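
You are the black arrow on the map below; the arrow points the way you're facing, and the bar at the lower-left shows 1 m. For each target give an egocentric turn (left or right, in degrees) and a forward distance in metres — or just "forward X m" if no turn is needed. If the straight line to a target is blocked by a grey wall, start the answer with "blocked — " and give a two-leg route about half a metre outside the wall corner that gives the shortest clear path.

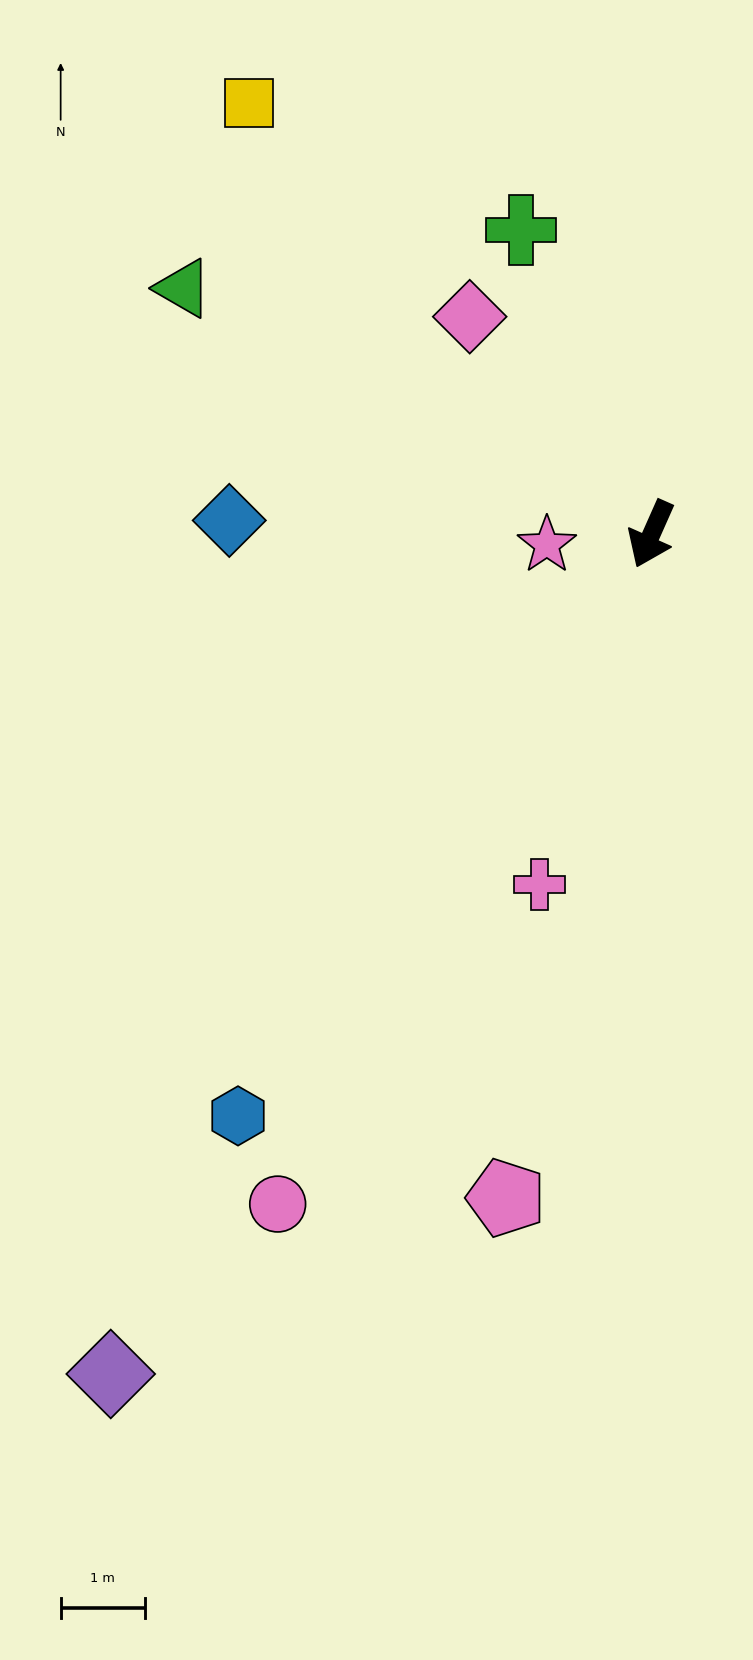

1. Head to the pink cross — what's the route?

turn left 6°, forward 4.4 m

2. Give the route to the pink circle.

turn right 5°, forward 9.1 m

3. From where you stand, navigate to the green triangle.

turn right 94°, forward 6.3 m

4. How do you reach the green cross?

turn right 133°, forward 3.9 m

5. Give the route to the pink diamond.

turn right 116°, forward 3.4 m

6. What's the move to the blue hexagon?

turn right 11°, forward 8.5 m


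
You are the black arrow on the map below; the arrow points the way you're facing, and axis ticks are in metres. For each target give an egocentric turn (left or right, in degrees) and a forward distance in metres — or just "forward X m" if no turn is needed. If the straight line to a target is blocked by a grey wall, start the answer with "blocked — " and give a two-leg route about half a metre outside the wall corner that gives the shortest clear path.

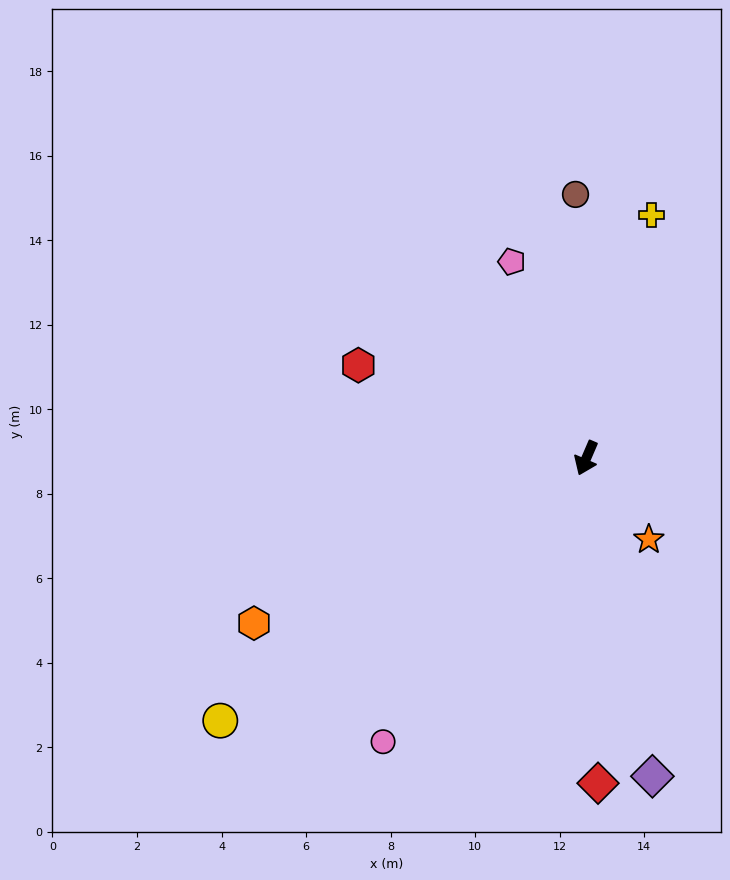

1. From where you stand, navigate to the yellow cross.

turn right 172°, forward 6.0 m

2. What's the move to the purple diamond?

turn left 35°, forward 7.7 m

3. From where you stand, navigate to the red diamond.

turn left 25°, forward 7.7 m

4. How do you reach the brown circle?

turn right 154°, forward 6.2 m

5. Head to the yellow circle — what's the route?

turn right 31°, forward 10.7 m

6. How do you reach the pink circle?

turn right 12°, forward 8.3 m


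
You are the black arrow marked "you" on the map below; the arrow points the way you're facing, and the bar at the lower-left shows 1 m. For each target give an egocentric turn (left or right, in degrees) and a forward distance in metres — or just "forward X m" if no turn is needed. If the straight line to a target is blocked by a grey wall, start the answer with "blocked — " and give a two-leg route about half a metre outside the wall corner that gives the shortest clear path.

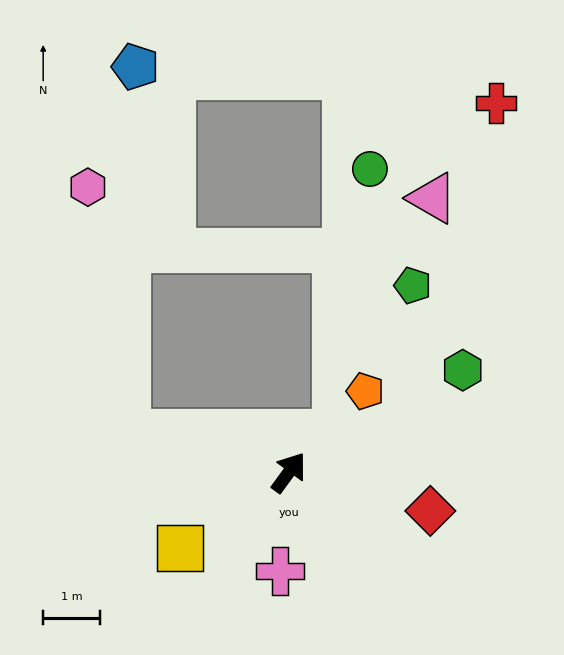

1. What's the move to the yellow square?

turn left 161°, forward 2.3 m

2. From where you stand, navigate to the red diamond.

turn right 69°, forward 2.6 m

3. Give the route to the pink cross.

turn right 149°, forward 1.7 m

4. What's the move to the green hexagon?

turn right 23°, forward 3.5 m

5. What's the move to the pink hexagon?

blocked — turn left 113°, forward 2.9 m, then turn right 68°, forward 4.4 m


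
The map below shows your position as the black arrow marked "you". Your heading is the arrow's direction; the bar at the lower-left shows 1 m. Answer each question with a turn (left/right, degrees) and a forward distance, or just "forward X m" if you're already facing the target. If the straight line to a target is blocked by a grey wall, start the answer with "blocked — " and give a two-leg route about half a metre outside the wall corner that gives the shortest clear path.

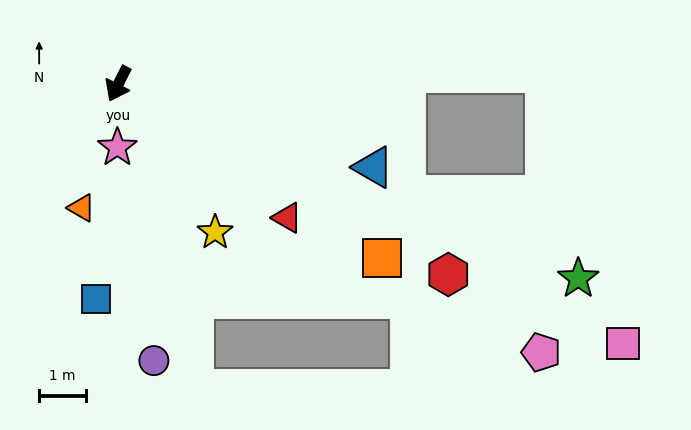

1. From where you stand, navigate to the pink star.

turn left 26°, forward 1.4 m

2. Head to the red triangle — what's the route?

turn left 78°, forward 4.6 m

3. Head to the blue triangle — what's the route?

turn left 99°, forward 5.7 m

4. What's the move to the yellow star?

turn left 60°, forward 3.8 m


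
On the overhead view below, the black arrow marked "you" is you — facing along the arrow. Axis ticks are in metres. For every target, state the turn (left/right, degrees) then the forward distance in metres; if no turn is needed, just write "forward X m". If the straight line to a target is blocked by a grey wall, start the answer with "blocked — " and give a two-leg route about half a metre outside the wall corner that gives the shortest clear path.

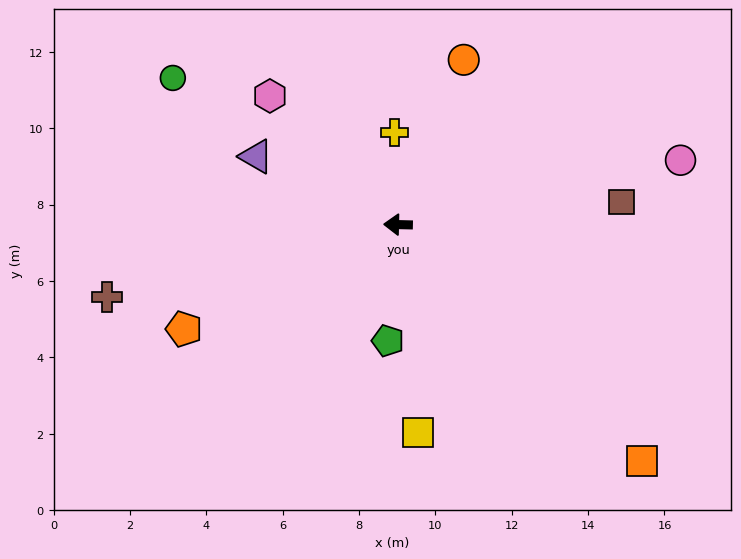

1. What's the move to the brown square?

turn right 173°, forward 5.9 m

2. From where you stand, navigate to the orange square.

turn left 137°, forward 8.9 m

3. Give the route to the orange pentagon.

turn left 27°, forward 6.2 m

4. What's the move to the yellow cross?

turn right 87°, forward 2.4 m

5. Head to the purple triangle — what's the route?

turn right 24°, forward 4.1 m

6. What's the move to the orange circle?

turn right 110°, forward 4.6 m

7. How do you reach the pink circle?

turn right 166°, forward 7.6 m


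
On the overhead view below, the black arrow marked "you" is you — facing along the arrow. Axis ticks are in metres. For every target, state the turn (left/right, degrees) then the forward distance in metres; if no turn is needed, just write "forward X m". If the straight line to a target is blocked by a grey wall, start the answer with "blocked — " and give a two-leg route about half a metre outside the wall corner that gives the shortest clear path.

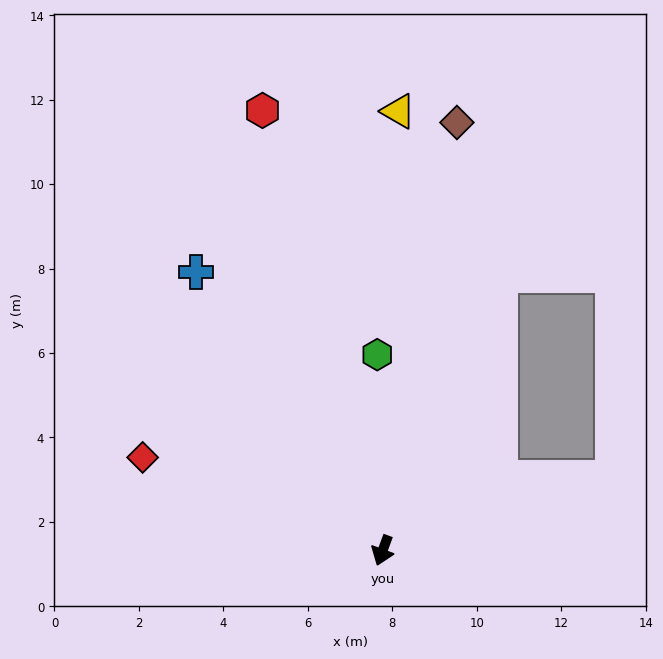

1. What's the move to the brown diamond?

turn right 170°, forward 10.3 m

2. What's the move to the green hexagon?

turn right 158°, forward 4.6 m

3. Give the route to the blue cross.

turn right 126°, forward 7.9 m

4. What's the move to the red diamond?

turn right 91°, forward 6.1 m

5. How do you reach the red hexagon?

turn right 145°, forward 10.8 m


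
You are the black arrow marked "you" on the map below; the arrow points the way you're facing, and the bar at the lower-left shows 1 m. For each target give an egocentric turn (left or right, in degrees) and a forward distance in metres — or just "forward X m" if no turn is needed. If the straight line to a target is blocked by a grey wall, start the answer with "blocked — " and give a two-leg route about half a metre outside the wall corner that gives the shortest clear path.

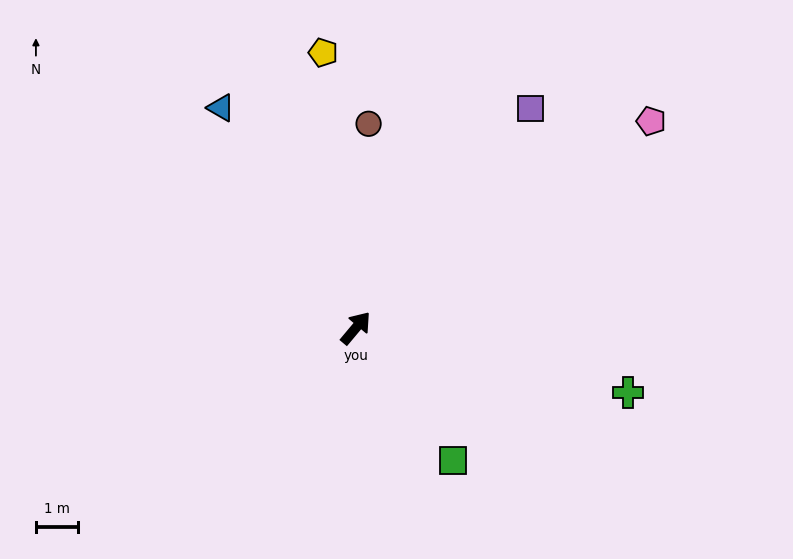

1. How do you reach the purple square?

forward 6.7 m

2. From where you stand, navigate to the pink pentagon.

turn right 15°, forward 8.6 m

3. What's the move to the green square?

turn right 104°, forward 3.9 m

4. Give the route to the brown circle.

turn left 36°, forward 4.9 m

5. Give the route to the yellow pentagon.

turn left 47°, forward 6.6 m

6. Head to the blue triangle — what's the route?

turn left 71°, forward 6.2 m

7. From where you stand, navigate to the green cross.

turn right 63°, forward 6.7 m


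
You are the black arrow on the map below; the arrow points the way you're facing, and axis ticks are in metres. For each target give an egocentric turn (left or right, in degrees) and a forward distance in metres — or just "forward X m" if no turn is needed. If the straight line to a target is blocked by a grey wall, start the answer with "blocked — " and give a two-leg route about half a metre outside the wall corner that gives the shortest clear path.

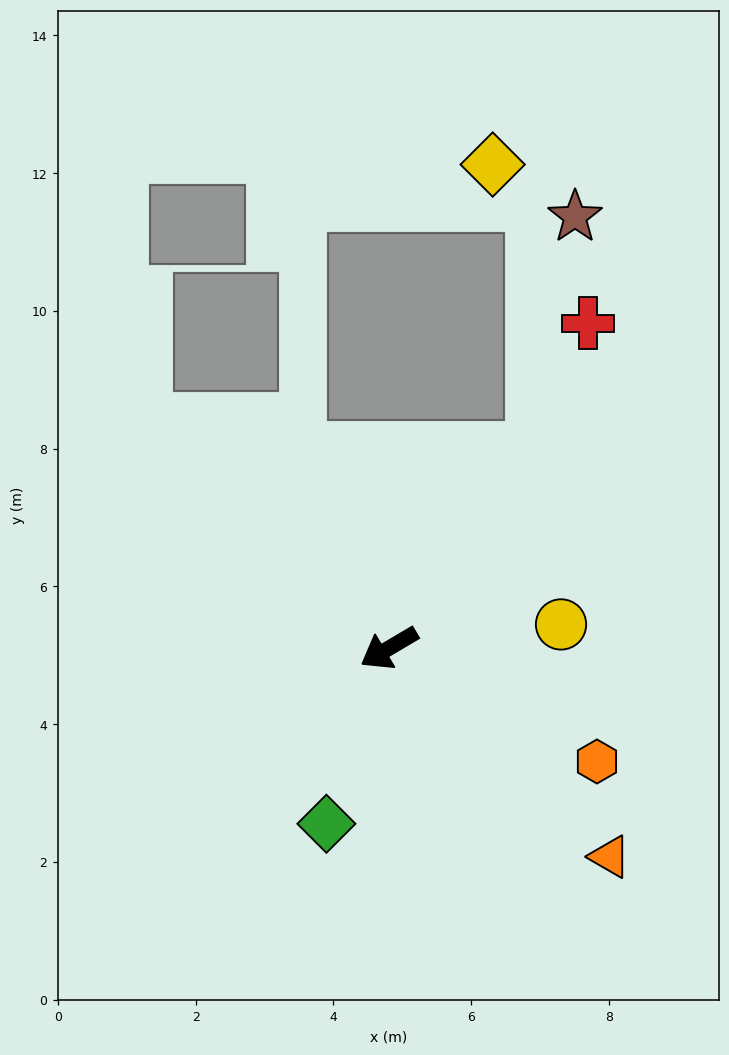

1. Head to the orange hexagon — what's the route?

turn left 121°, forward 3.4 m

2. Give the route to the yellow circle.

turn left 157°, forward 2.5 m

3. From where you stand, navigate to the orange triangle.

turn left 106°, forward 4.4 m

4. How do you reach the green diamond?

turn left 40°, forward 2.7 m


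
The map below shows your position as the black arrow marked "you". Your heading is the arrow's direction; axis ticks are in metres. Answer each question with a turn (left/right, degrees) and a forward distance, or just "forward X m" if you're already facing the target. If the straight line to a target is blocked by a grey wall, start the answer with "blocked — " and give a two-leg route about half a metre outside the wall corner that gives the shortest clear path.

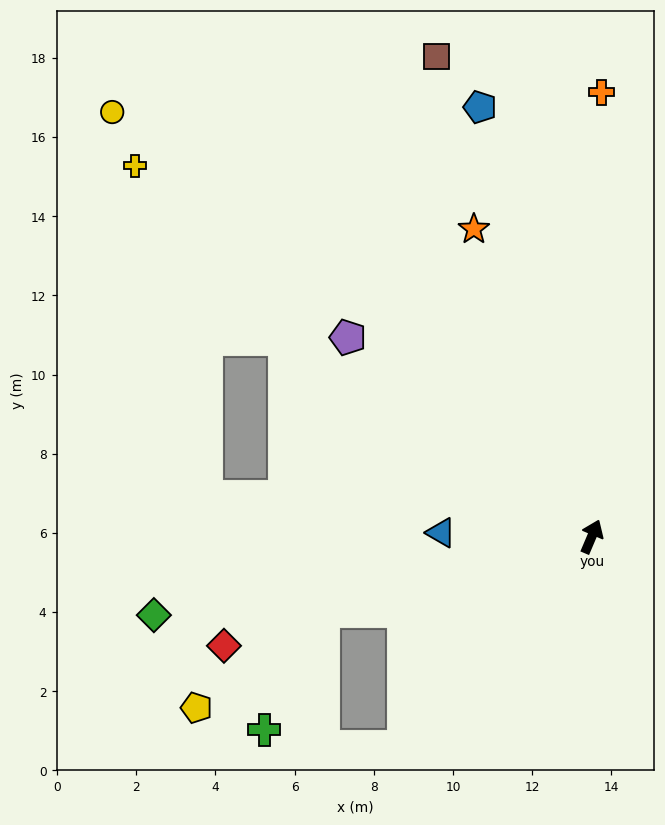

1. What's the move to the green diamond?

turn left 123°, forward 11.2 m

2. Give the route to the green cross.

blocked — turn left 128°, forward 7.0 m, then turn left 49°, forward 3.4 m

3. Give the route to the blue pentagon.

turn left 38°, forward 11.2 m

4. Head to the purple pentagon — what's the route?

turn left 74°, forward 8.0 m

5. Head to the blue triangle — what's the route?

turn left 112°, forward 3.8 m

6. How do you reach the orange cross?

turn left 22°, forward 11.2 m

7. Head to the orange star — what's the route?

turn left 44°, forward 8.3 m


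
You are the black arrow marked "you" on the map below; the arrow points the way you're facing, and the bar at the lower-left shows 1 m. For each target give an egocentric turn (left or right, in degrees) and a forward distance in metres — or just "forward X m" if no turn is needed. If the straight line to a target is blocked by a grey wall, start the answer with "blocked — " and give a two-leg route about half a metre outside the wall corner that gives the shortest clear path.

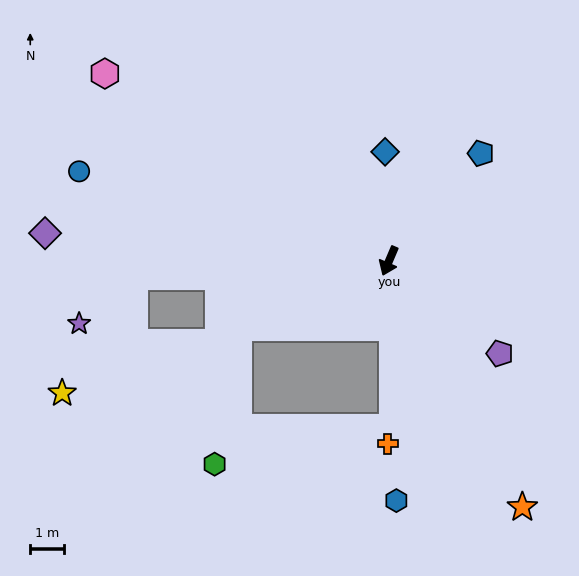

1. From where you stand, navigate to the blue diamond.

turn right 155°, forward 3.3 m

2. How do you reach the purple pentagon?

turn left 73°, forward 4.3 m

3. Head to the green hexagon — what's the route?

blocked — turn right 43°, forward 4.9 m, then turn left 56°, forward 4.2 m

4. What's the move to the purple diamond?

turn right 72°, forward 10.3 m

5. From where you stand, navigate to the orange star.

turn left 52°, forward 8.3 m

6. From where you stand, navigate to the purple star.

blocked — turn right 63°, forward 7.6 m, then turn left 37°, forward 2.2 m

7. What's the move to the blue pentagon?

turn left 163°, forward 4.2 m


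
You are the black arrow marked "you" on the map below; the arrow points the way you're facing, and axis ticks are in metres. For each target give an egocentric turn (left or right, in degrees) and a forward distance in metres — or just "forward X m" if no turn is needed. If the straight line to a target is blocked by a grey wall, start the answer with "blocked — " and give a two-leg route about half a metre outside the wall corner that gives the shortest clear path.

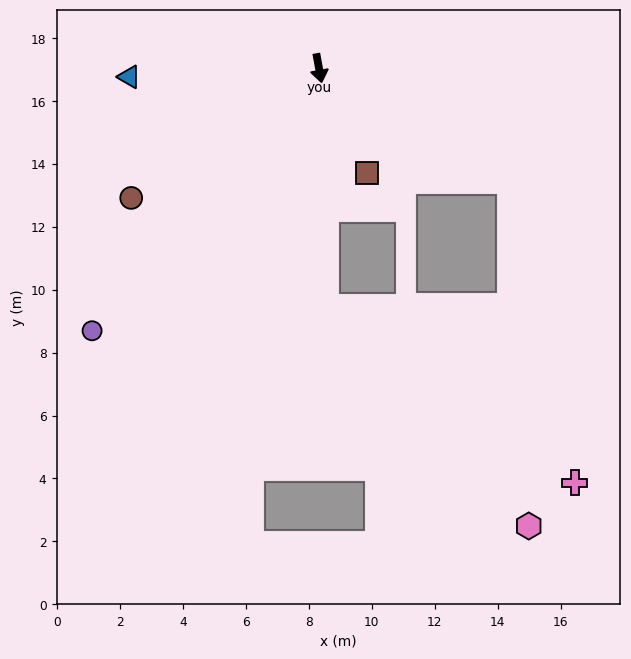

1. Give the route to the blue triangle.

turn right 98°, forward 6.0 m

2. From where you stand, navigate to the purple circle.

turn right 51°, forward 11.0 m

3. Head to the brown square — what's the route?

turn left 14°, forward 3.7 m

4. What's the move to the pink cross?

blocked — turn left 49°, forward 7.1 m, then turn right 47°, forward 9.8 m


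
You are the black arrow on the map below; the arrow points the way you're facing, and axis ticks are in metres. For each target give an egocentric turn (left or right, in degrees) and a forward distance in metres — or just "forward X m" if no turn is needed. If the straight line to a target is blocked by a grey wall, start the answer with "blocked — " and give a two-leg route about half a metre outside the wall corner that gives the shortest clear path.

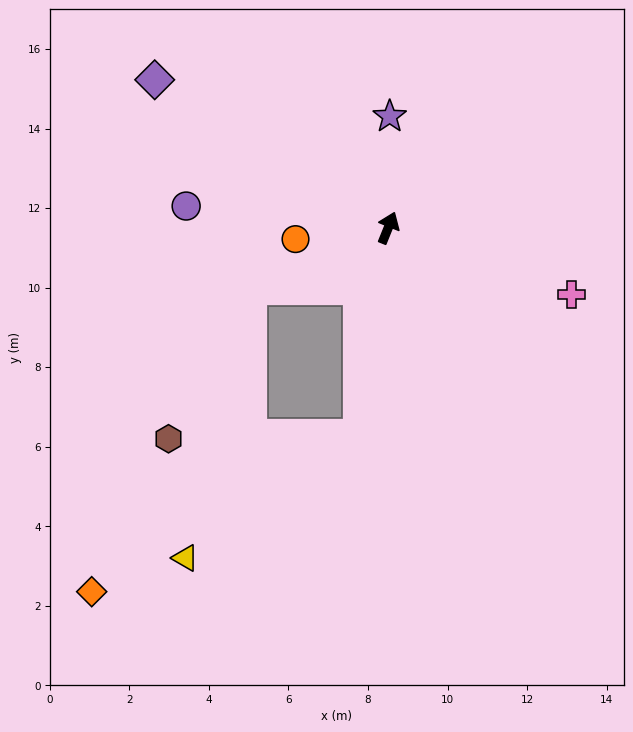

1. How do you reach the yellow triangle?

blocked — turn right 166°, forward 5.3 m, then turn right 47°, forward 5.4 m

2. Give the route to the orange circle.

turn left 119°, forward 2.3 m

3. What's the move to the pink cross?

turn right 88°, forward 4.9 m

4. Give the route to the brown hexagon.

blocked — turn left 135°, forward 3.8 m, then turn left 39°, forward 4.3 m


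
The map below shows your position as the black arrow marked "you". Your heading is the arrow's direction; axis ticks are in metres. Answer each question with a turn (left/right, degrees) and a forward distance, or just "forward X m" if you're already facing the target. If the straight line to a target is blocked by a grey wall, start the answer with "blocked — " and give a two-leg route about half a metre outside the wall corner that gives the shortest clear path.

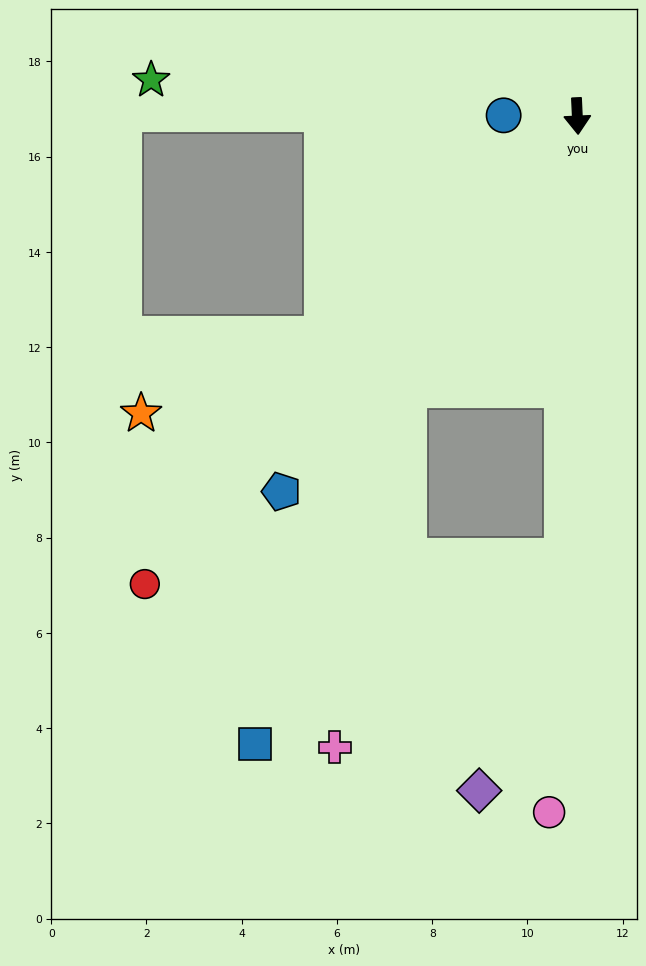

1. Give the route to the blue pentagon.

turn right 41°, forward 10.0 m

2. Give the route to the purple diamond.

blocked — turn right 4°, forward 9.3 m, then turn right 19°, forward 5.2 m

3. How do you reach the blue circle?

turn right 93°, forward 1.5 m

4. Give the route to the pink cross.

blocked — turn right 35°, forward 6.7 m, then turn left 21°, forward 7.7 m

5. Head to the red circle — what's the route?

turn right 45°, forward 13.4 m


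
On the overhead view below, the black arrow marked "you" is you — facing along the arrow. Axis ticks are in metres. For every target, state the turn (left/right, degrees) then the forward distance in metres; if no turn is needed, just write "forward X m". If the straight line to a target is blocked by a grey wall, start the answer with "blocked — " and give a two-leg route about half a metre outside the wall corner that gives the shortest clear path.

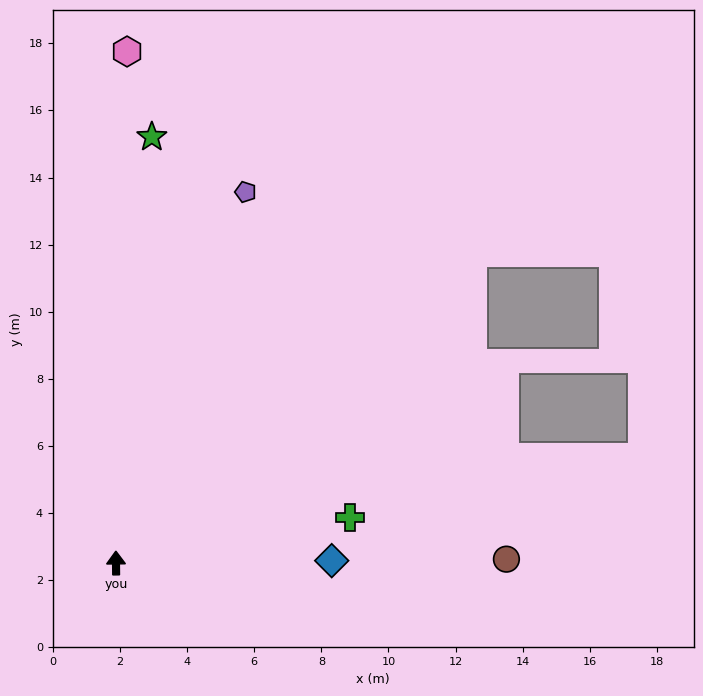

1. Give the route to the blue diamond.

turn right 90°, forward 6.4 m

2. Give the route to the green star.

turn right 5°, forward 12.7 m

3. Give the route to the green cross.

turn right 80°, forward 7.1 m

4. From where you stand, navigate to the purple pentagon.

turn right 20°, forward 11.7 m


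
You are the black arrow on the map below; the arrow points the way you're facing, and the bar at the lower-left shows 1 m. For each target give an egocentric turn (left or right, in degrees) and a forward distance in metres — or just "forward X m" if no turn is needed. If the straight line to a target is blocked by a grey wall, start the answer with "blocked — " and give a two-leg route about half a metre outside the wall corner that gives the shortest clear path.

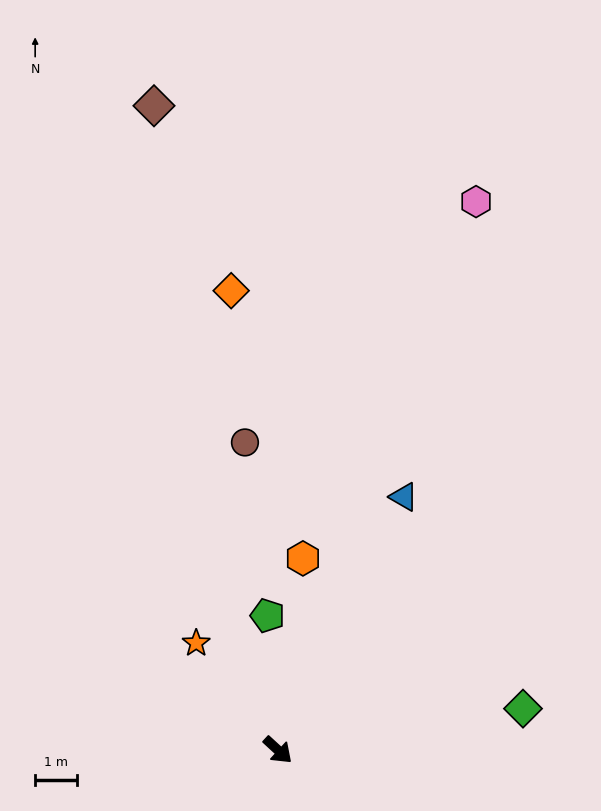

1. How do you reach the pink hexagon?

turn left 113°, forward 13.9 m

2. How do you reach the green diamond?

turn left 52°, forward 5.9 m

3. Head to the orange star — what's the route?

turn left 170°, forward 3.2 m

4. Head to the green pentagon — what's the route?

turn left 137°, forward 3.2 m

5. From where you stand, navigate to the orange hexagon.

turn left 125°, forward 4.6 m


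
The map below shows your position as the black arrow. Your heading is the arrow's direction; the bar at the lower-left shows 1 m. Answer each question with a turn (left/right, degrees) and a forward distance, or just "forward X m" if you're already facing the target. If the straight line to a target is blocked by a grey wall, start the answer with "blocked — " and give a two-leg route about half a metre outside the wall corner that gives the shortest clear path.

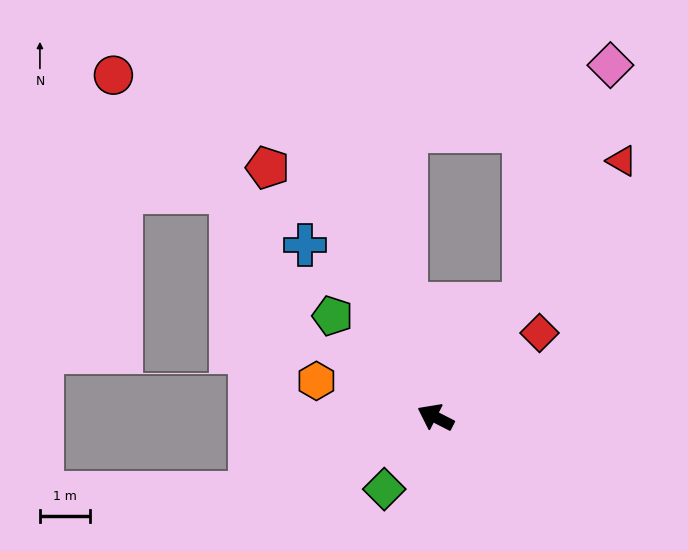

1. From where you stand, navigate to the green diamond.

turn left 82°, forward 1.8 m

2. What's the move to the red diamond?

turn right 114°, forward 2.7 m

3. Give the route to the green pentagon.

turn right 17°, forward 2.9 m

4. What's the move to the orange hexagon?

turn left 10°, forward 2.5 m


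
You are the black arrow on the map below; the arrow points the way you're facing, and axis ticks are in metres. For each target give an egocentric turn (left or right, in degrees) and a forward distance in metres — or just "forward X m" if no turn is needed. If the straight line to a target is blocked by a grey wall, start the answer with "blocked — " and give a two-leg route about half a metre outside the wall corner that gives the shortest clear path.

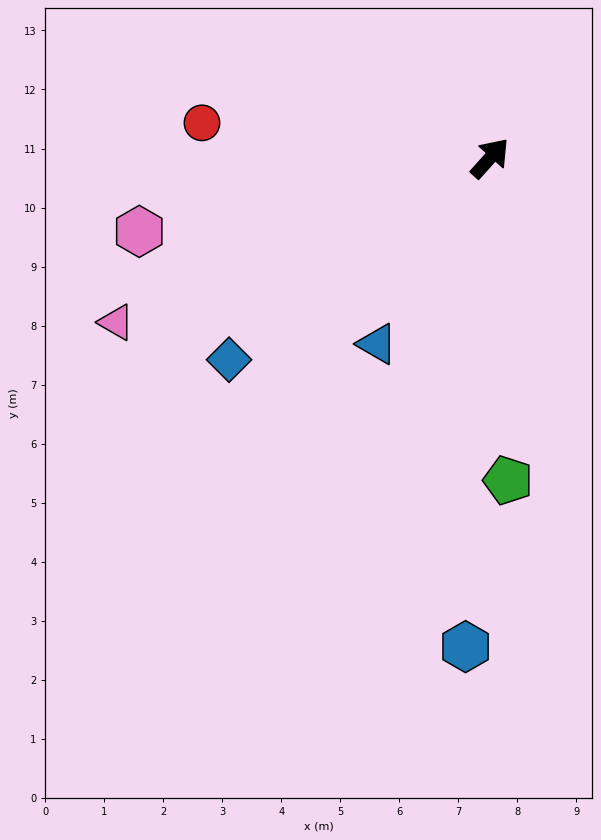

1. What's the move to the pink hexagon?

turn left 144°, forward 6.1 m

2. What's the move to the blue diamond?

turn left 170°, forward 5.6 m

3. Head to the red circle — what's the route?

turn left 125°, forward 4.9 m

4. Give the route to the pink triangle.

turn left 156°, forward 6.9 m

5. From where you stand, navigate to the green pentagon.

turn right 135°, forward 5.5 m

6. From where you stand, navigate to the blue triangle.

turn right 169°, forward 3.7 m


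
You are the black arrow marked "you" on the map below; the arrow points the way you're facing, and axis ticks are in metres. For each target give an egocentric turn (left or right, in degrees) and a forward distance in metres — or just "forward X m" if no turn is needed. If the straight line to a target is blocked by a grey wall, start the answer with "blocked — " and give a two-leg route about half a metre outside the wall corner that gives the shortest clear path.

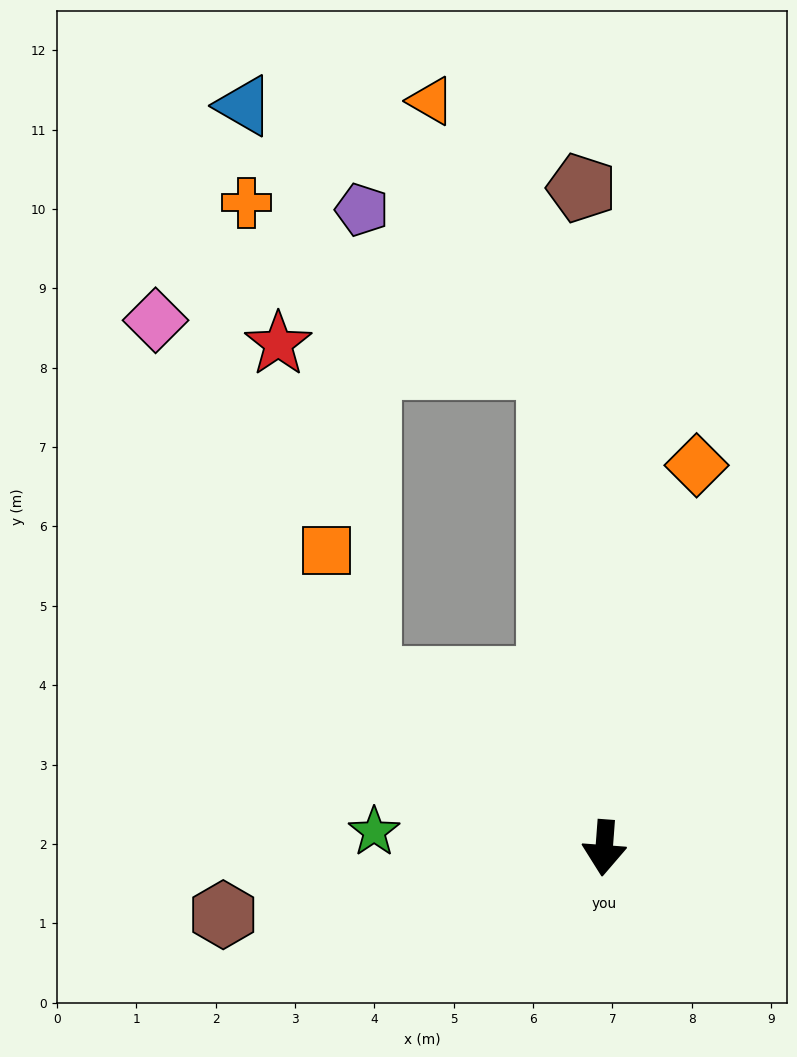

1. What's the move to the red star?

blocked — turn right 169°, forward 6.1 m, then turn left 79°, forward 3.4 m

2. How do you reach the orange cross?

blocked — turn right 169°, forward 6.1 m, then turn left 55°, forward 4.3 m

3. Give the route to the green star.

turn right 90°, forward 2.9 m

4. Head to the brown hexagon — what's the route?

turn right 76°, forward 4.9 m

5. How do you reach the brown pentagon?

turn right 174°, forward 8.3 m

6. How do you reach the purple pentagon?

blocked — turn right 169°, forward 6.1 m, then turn left 44°, forward 3.1 m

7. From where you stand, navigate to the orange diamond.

turn left 171°, forward 5.0 m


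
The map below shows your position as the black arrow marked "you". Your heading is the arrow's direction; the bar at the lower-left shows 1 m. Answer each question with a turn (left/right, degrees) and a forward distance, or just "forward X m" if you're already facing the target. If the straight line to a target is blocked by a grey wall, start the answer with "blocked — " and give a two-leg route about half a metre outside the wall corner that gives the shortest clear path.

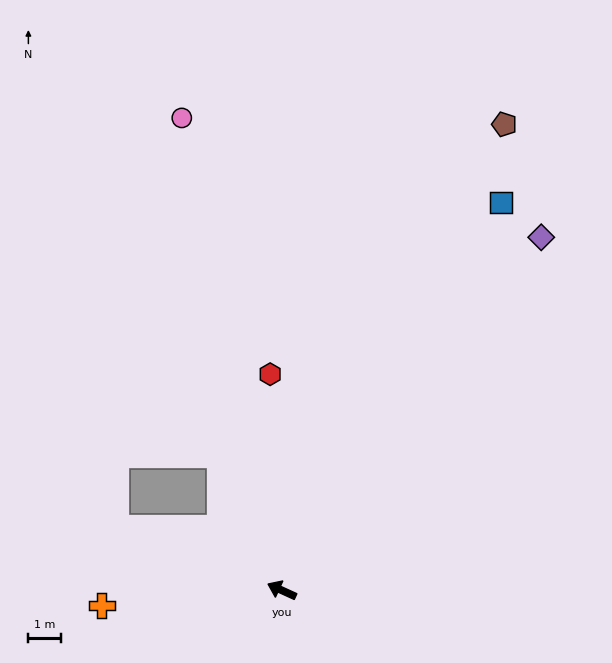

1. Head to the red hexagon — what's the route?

turn right 62°, forward 6.7 m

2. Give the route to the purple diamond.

turn right 102°, forward 13.5 m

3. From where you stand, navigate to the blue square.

turn right 95°, forward 13.8 m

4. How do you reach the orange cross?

turn left 29°, forward 5.6 m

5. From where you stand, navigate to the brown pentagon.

turn right 91°, forward 16.0 m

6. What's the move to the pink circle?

turn right 54°, forward 14.9 m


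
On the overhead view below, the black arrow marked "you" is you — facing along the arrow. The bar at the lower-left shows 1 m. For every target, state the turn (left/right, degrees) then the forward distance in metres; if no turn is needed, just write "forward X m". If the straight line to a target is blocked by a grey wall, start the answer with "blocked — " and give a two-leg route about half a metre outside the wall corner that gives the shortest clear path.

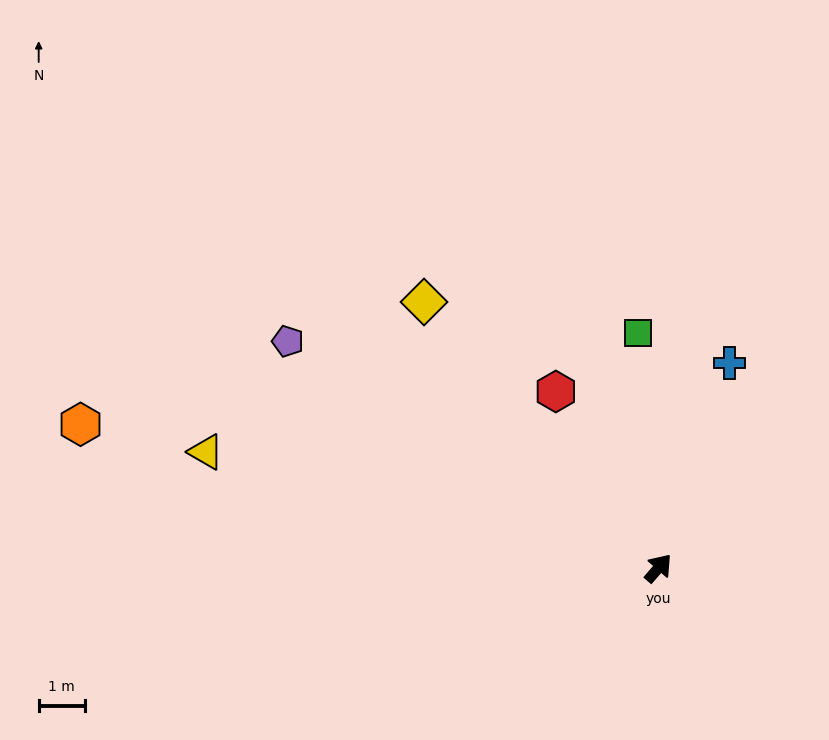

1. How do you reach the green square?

turn left 46°, forward 5.1 m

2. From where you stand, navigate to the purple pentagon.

turn left 99°, forward 9.5 m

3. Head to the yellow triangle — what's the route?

turn left 117°, forward 10.2 m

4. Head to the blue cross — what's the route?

turn left 22°, forward 4.7 m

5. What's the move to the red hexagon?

turn left 71°, forward 4.4 m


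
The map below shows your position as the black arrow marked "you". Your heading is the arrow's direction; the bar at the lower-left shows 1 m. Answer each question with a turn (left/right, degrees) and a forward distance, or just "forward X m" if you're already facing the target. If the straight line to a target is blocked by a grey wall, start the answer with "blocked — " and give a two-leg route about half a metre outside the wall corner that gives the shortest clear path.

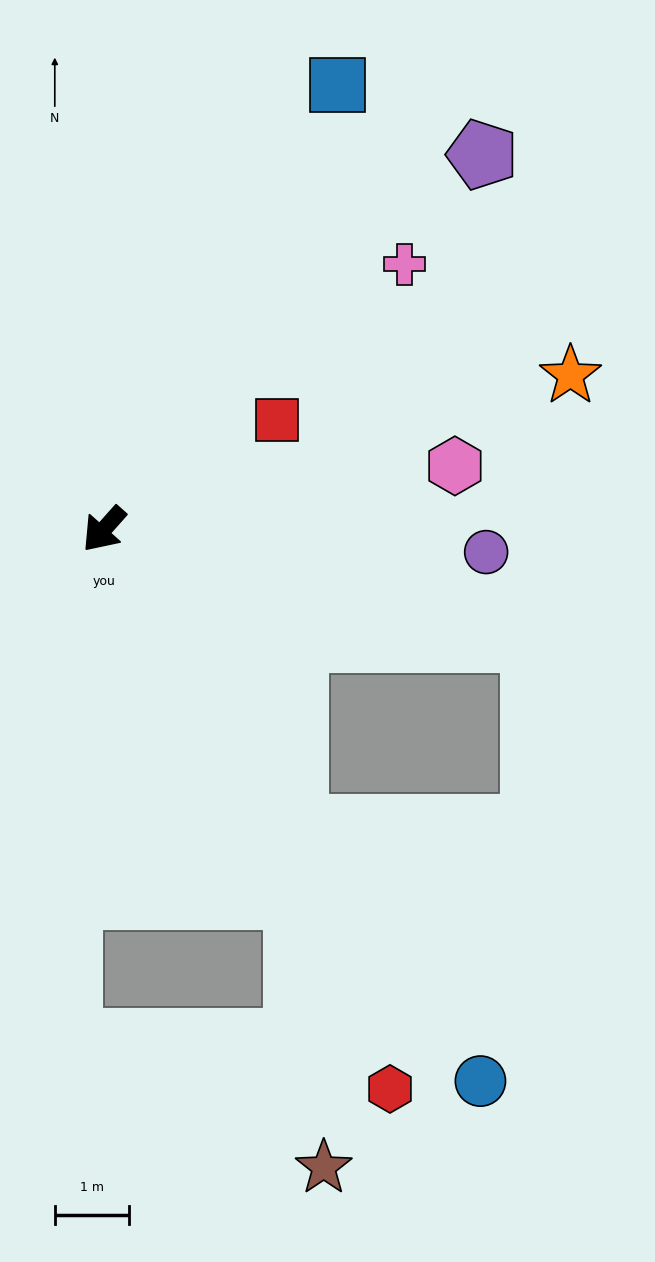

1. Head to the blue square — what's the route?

turn right 166°, forward 6.7 m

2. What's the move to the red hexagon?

turn left 69°, forward 8.4 m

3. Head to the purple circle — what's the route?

turn left 128°, forward 5.1 m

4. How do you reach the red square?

turn left 164°, forward 2.7 m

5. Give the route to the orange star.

turn left 150°, forward 6.6 m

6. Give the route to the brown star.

blocked — turn left 69°, forward 5.6 m, then turn right 21°, forward 3.6 m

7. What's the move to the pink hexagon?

turn left 142°, forward 4.8 m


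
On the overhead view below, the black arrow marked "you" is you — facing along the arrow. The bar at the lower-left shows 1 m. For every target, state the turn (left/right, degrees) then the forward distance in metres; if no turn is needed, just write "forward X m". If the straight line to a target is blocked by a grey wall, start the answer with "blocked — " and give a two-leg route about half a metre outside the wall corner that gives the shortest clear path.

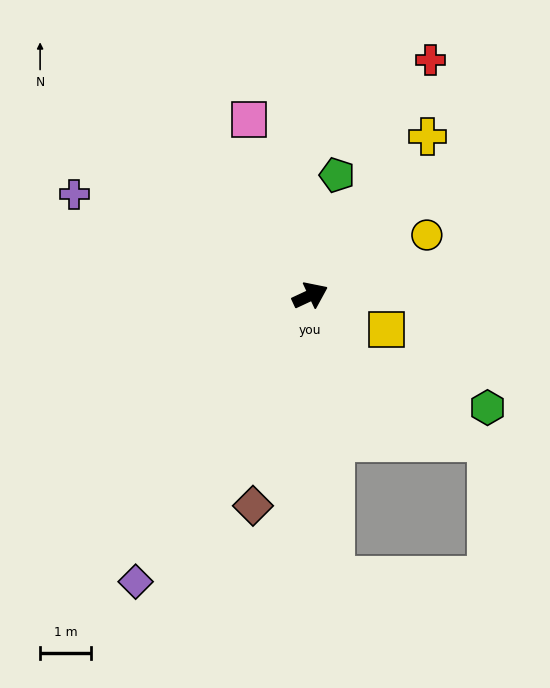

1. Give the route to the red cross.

turn left 38°, forward 5.2 m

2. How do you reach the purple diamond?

turn right 146°, forward 6.6 m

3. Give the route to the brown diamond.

turn right 130°, forward 4.3 m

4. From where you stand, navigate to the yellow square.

turn right 49°, forward 1.7 m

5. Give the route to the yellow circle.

turn left 2°, forward 2.6 m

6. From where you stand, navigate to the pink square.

turn left 84°, forward 3.7 m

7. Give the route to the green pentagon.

turn left 52°, forward 2.4 m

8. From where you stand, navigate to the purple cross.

turn left 132°, forward 5.1 m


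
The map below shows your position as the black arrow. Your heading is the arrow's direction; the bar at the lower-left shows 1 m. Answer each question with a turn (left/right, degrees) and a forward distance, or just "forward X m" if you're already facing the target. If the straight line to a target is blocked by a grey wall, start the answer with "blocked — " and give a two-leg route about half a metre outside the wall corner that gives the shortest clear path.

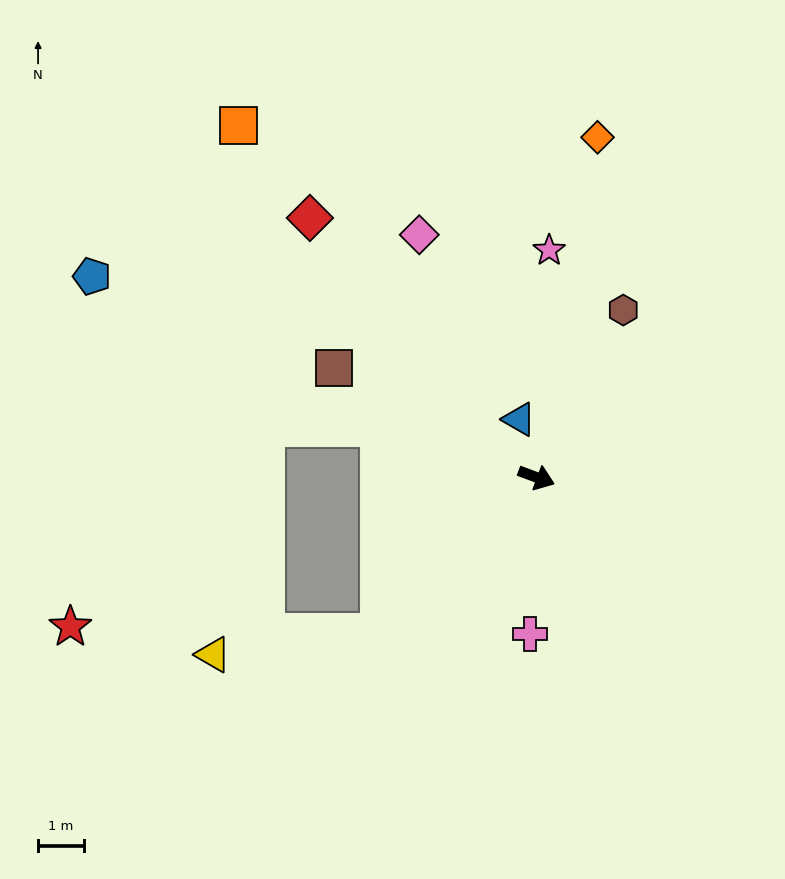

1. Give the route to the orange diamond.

turn left 100°, forward 7.5 m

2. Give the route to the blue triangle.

turn left 127°, forward 1.3 m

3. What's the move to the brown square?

turn left 172°, forward 5.0 m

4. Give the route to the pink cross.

turn right 72°, forward 3.4 m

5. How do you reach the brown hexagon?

turn left 83°, forward 4.1 m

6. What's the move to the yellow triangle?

blocked — turn right 115°, forward 4.8 m, then turn right 37°, forward 3.7 m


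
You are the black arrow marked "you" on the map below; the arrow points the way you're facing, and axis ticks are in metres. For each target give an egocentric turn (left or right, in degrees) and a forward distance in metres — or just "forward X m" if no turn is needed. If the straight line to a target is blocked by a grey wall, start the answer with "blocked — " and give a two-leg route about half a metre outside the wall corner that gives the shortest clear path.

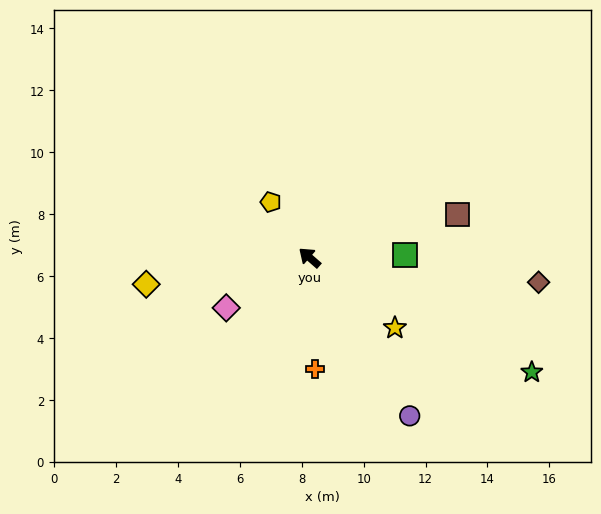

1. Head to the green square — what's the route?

turn right 138°, forward 3.1 m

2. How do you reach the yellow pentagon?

turn right 14°, forward 2.2 m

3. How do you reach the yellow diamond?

turn left 50°, forward 5.3 m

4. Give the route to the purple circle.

turn left 163°, forward 6.1 m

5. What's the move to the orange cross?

turn left 134°, forward 3.6 m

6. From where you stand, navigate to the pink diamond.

turn left 72°, forward 3.1 m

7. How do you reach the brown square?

turn right 123°, forward 5.0 m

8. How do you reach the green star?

turn right 166°, forward 8.1 m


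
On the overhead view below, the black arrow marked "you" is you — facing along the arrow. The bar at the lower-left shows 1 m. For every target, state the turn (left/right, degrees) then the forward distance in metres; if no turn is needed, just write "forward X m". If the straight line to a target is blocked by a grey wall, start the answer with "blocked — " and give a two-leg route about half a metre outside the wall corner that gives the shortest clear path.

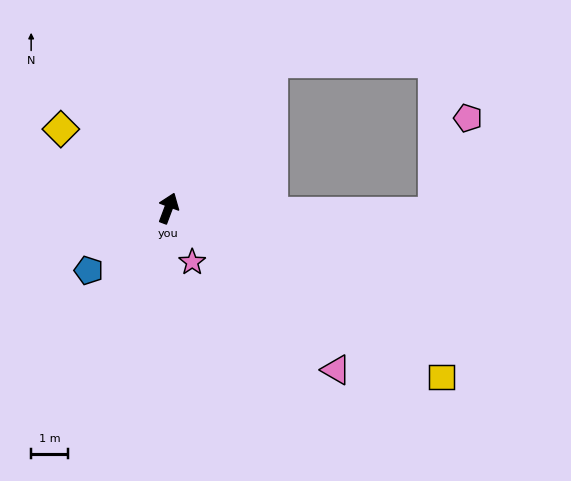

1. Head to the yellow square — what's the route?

turn right 101°, forward 8.7 m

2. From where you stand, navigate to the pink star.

turn right 136°, forward 1.6 m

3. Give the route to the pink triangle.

turn right 113°, forward 6.3 m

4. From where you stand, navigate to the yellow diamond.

turn left 74°, forward 3.6 m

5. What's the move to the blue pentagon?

turn left 149°, forward 2.7 m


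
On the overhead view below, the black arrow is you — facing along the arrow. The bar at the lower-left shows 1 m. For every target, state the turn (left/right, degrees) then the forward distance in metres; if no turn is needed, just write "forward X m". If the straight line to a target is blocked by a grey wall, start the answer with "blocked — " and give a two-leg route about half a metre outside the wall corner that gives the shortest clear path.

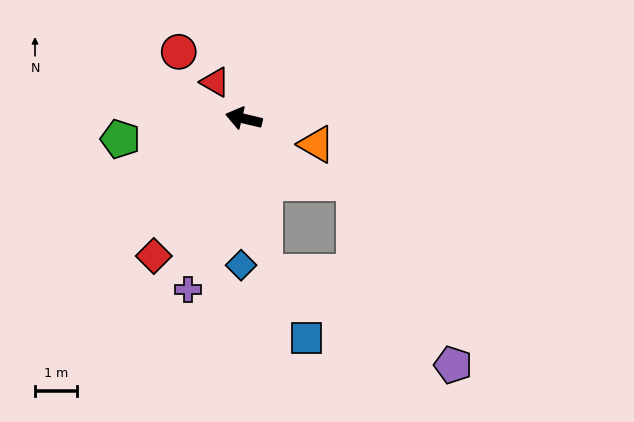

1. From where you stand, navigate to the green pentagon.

turn left 23°, forward 3.0 m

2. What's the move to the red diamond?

turn left 70°, forward 4.0 m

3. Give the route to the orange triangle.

turn left 174°, forward 1.9 m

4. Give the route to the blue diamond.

turn left 102°, forward 3.5 m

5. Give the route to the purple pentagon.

blocked — turn left 111°, forward 3.7 m, then turn left 56°, forward 5.1 m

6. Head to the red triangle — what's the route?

turn right 38°, forward 1.1 m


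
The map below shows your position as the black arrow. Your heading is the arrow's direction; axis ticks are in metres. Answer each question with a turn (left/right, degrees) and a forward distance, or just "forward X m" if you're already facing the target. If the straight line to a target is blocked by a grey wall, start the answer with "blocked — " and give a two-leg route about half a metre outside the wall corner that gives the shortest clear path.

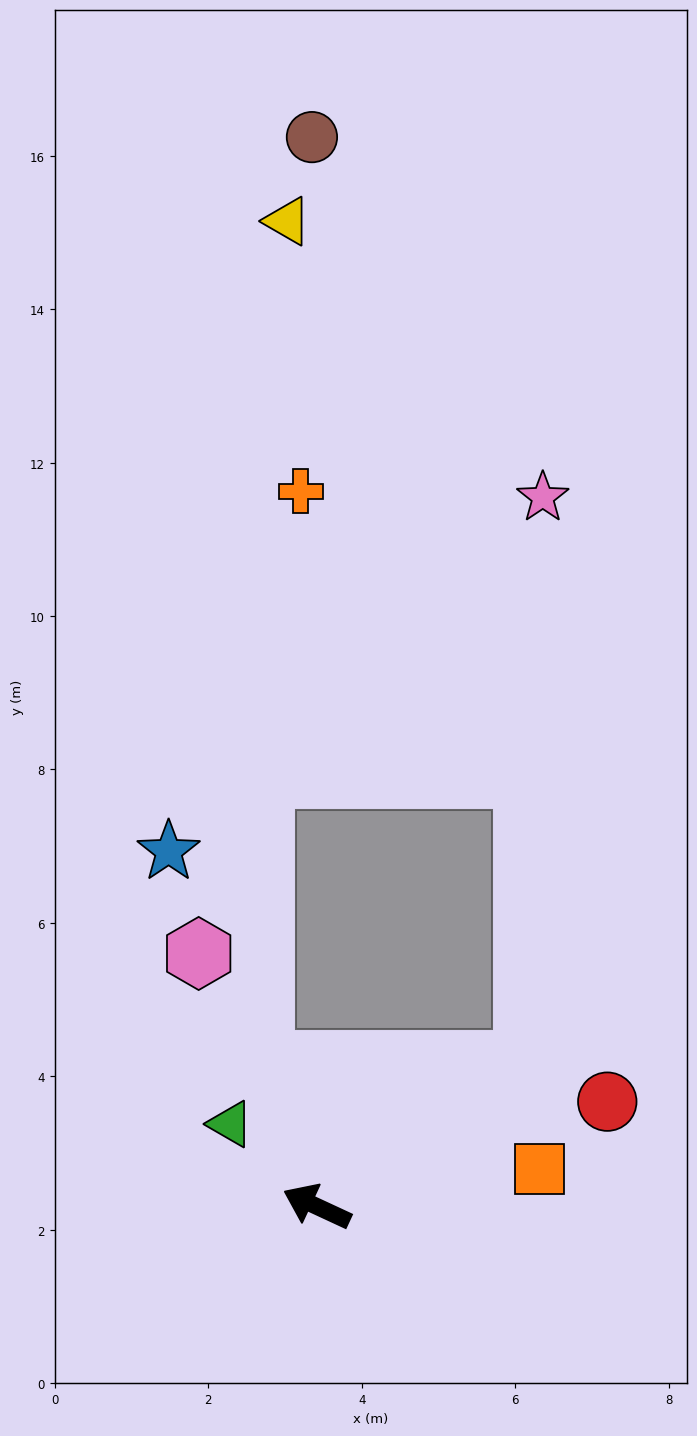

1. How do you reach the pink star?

blocked — turn right 121°, forward 3.3 m, then turn left 54°, forward 7.4 m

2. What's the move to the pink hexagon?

turn right 40°, forward 3.6 m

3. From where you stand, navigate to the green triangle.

turn right 19°, forward 1.6 m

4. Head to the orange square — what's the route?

turn right 146°, forward 2.9 m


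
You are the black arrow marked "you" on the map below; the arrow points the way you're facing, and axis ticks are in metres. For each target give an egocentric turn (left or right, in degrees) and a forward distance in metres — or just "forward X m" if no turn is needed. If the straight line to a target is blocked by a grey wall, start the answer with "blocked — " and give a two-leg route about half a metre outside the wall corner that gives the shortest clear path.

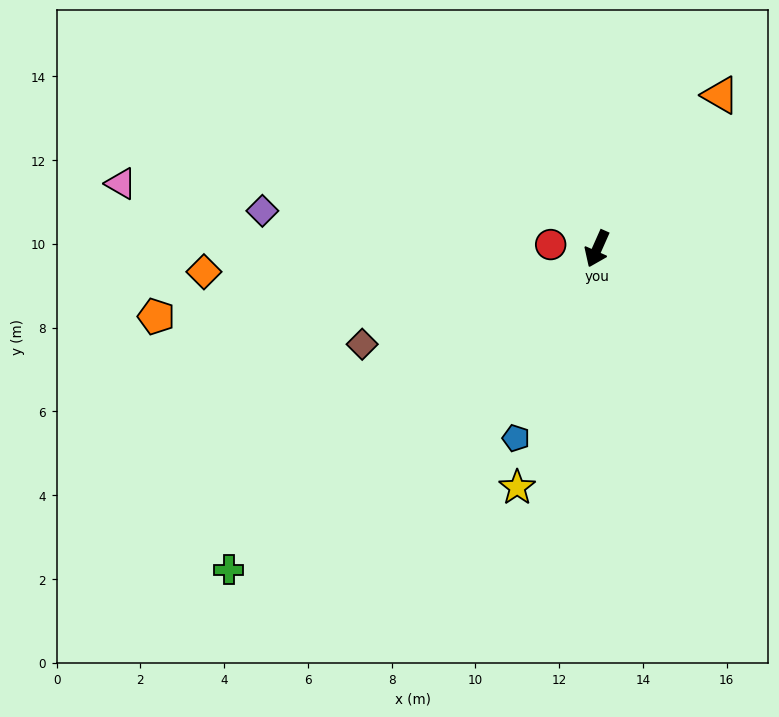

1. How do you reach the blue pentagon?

forward 4.9 m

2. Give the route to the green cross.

turn right 25°, forward 11.7 m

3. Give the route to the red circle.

turn right 71°, forward 1.1 m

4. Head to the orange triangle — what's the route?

turn left 165°, forward 4.7 m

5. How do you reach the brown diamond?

turn right 44°, forward 6.1 m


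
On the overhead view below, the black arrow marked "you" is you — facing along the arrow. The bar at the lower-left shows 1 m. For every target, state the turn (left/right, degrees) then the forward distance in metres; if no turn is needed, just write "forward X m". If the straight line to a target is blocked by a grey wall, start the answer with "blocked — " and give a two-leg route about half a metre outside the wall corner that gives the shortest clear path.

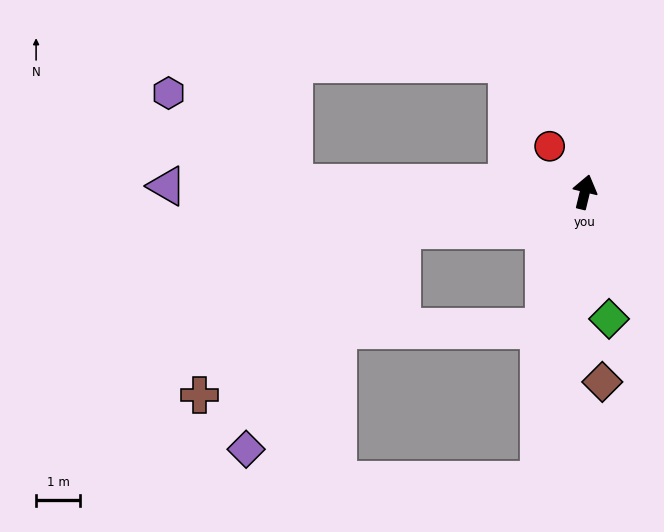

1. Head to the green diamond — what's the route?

turn right 156°, forward 2.9 m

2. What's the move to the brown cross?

blocked — turn left 115°, forward 4.2 m, then turn left 28°, forward 5.9 m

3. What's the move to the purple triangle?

turn left 103°, forward 9.4 m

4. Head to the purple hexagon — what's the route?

blocked — turn left 102°, forward 6.6 m, then turn right 34°, forward 3.5 m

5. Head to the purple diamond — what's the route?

blocked — turn left 115°, forward 4.2 m, then turn left 43°, forward 6.1 m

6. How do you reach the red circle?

turn left 51°, forward 1.3 m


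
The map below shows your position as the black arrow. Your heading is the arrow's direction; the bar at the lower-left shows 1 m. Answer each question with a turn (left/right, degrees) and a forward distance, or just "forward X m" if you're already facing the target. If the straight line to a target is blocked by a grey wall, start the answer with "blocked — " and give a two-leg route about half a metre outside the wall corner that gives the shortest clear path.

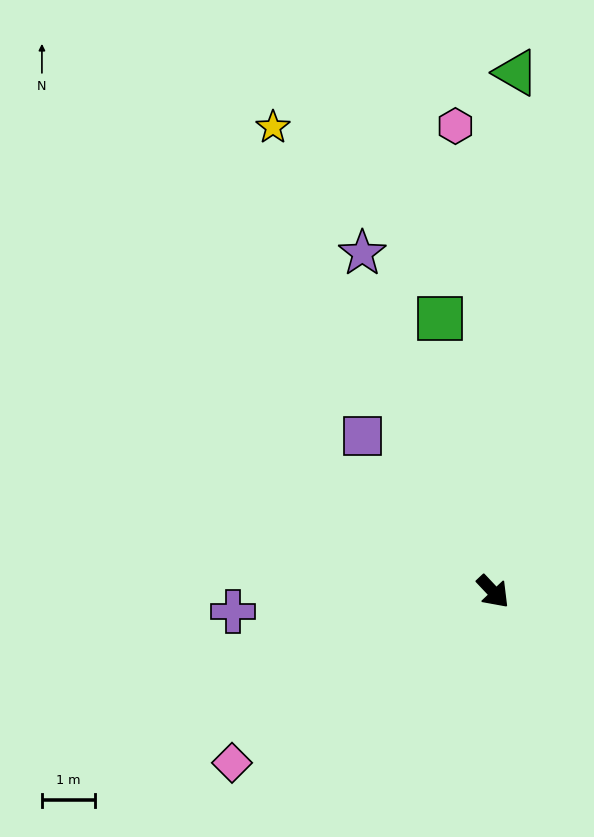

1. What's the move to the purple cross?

turn right 129°, forward 4.9 m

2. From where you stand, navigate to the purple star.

turn left 158°, forward 6.9 m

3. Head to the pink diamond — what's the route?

turn right 100°, forward 5.9 m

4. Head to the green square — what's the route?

turn left 148°, forward 5.3 m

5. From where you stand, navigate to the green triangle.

turn left 134°, forward 9.8 m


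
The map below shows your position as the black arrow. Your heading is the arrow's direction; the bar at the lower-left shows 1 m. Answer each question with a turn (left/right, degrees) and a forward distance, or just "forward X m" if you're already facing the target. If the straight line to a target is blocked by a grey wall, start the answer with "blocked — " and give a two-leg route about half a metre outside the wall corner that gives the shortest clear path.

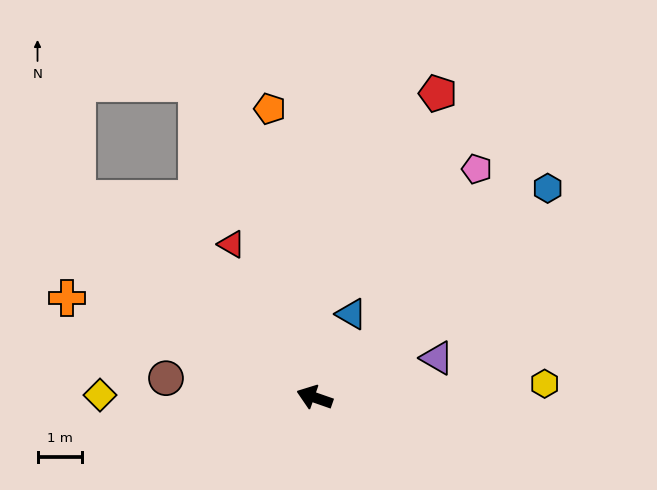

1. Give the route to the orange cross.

turn right 3°, forward 6.0 m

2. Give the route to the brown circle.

turn left 12°, forward 3.4 m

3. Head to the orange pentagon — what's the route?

turn right 62°, forward 6.5 m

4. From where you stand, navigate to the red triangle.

turn right 42°, forward 3.9 m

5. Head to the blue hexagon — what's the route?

turn right 119°, forward 7.0 m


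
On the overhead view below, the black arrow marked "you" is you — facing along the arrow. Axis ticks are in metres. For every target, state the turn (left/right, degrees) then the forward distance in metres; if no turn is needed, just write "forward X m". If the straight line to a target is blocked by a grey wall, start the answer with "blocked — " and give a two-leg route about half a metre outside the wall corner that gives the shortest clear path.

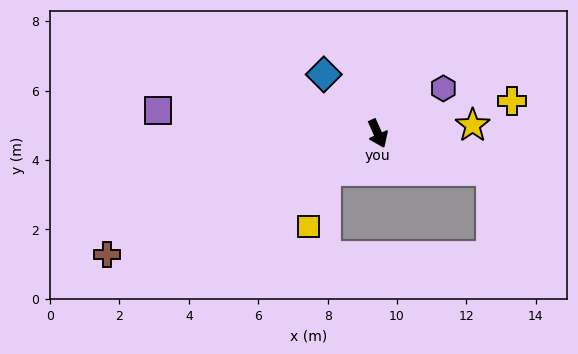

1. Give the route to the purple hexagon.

turn left 101°, forward 2.3 m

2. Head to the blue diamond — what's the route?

turn right 162°, forward 2.3 m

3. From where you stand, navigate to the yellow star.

turn left 71°, forward 2.7 m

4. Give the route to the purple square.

turn right 120°, forward 6.4 m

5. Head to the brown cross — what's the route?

turn right 90°, forward 8.5 m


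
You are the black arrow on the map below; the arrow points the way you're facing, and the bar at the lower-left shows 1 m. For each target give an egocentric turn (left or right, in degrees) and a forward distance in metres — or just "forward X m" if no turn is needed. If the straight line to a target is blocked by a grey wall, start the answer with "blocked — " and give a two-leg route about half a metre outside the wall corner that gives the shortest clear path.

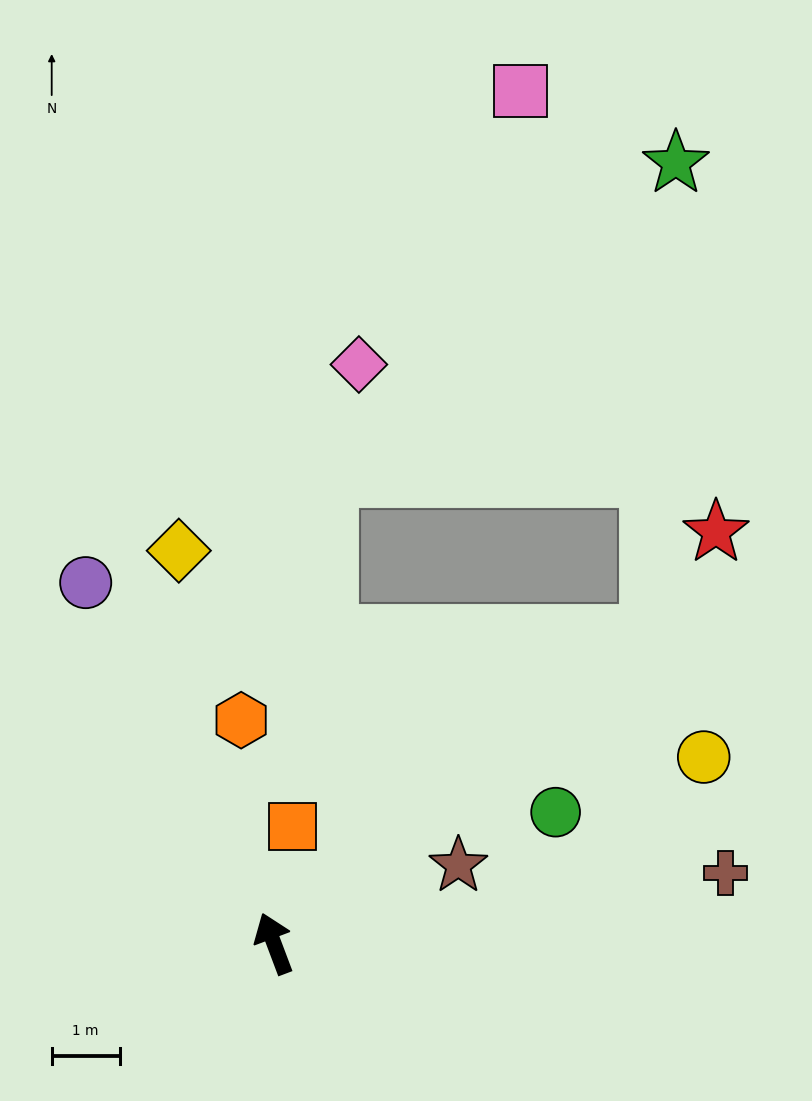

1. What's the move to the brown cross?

turn right 102°, forward 6.7 m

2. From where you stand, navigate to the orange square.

turn right 30°, forward 1.7 m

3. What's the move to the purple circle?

turn left 7°, forward 6.0 m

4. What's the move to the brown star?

turn right 88°, forward 2.9 m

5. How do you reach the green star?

blocked — turn right 71°, forward 7.1 m, then turn left 47°, forward 6.9 m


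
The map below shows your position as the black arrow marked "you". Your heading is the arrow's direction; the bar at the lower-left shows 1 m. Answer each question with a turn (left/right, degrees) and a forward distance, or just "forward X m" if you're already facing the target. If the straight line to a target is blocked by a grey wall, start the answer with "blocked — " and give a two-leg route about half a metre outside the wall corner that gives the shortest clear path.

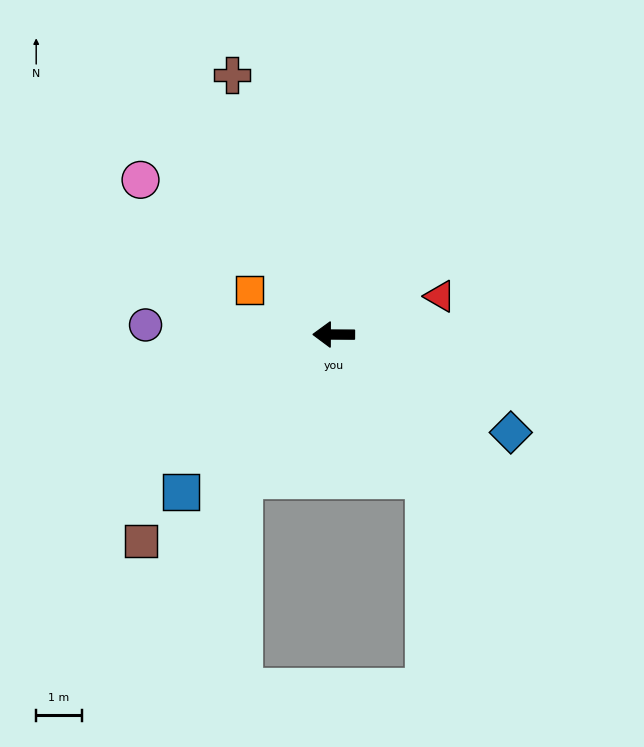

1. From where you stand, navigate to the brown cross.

turn right 68°, forward 6.1 m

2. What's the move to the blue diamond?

turn left 151°, forward 4.4 m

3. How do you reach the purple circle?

turn right 3°, forward 4.1 m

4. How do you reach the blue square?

turn left 46°, forward 4.8 m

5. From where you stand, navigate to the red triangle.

turn right 160°, forward 2.5 m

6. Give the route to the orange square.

turn right 28°, forward 2.1 m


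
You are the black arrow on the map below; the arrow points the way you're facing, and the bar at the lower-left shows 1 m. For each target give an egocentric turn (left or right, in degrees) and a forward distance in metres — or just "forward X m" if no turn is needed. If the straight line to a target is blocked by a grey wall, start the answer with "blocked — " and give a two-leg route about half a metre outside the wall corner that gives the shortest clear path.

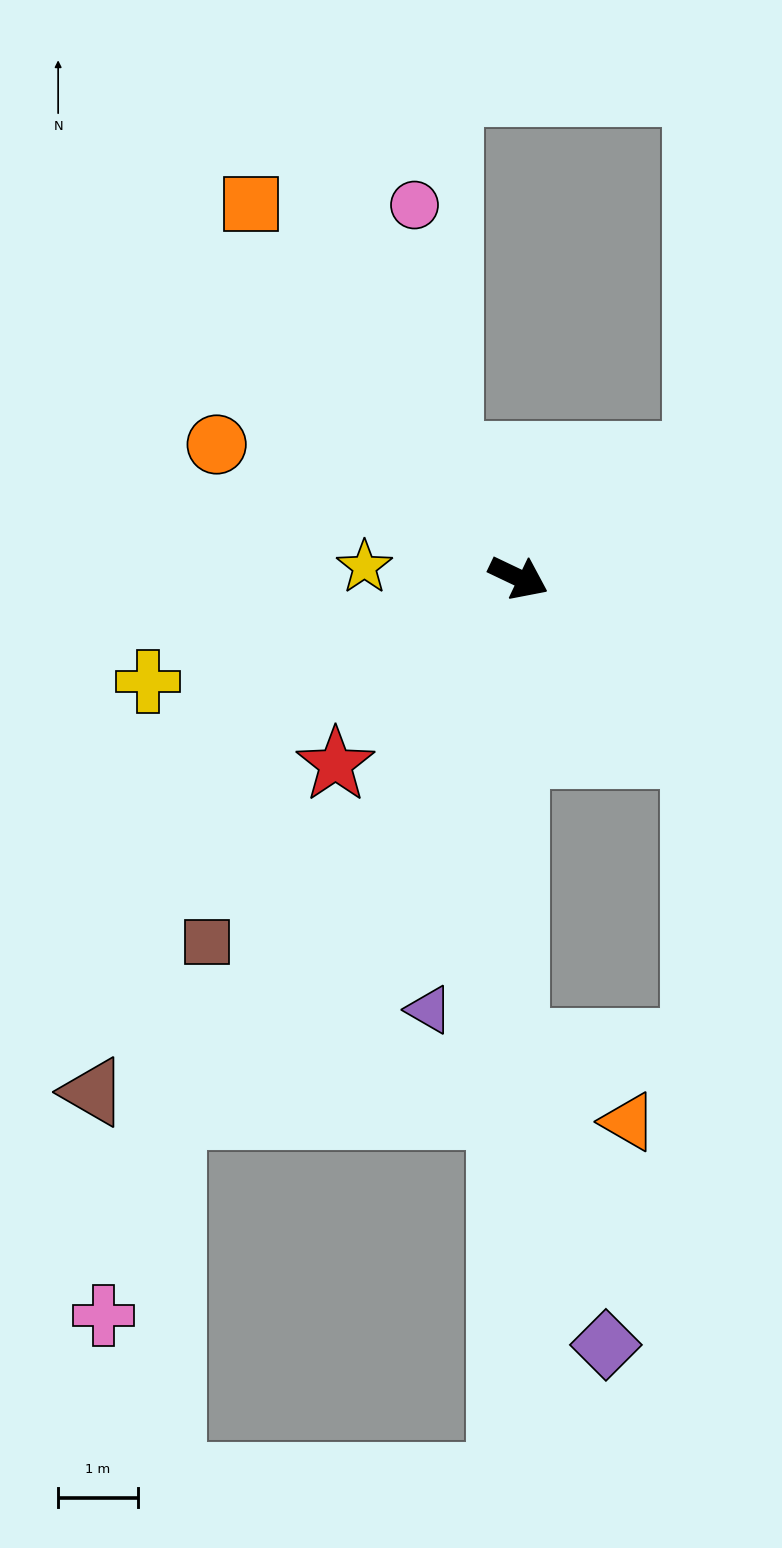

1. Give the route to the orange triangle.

blocked — turn right 65°, forward 5.8 m, then turn left 56°, forward 1.7 m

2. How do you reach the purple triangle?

turn right 76°, forward 5.5 m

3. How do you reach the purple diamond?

blocked — turn right 65°, forward 5.8 m, then turn left 17°, forward 4.0 m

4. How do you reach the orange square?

turn left 151°, forward 5.8 m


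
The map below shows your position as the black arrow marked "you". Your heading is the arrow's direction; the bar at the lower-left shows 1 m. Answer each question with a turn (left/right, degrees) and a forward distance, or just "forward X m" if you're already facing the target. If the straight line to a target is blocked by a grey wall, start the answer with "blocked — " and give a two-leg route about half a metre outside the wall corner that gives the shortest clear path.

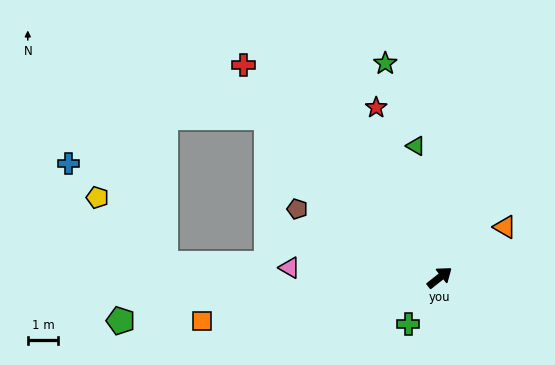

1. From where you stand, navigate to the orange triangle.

forward 2.7 m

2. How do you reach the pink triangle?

turn left 138°, forward 4.9 m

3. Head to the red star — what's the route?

turn left 72°, forward 5.9 m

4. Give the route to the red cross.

turn left 94°, forward 9.5 m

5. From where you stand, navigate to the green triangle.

turn left 62°, forward 4.4 m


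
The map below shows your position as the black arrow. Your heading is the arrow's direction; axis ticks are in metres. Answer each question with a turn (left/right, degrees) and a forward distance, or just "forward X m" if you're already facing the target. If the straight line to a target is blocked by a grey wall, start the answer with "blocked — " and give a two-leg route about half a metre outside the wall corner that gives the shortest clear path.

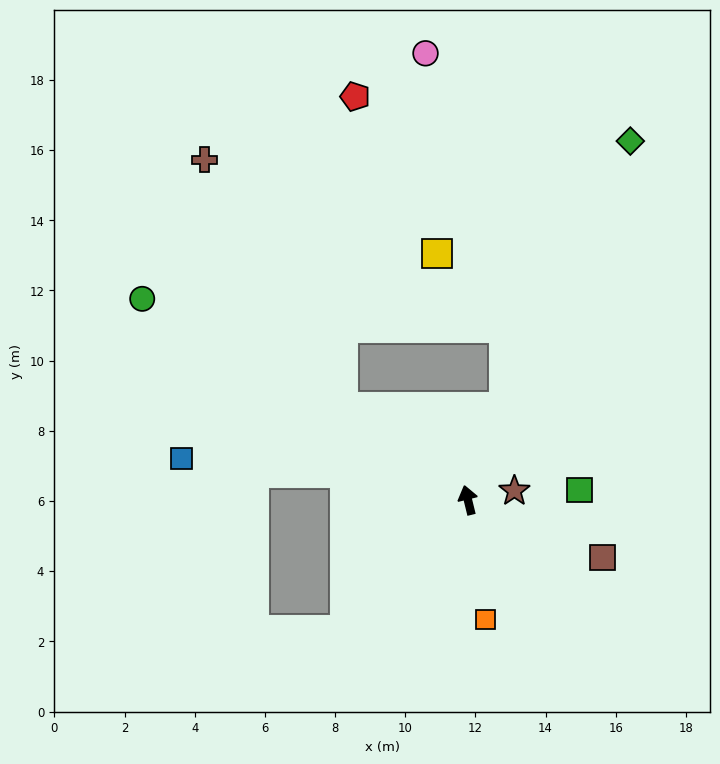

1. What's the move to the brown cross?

blocked — turn left 40°, forward 4.4 m, then turn right 24°, forward 8.1 m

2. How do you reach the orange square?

turn left 175°, forward 3.4 m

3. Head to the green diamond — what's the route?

turn right 38°, forward 11.2 m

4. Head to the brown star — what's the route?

turn right 93°, forward 1.4 m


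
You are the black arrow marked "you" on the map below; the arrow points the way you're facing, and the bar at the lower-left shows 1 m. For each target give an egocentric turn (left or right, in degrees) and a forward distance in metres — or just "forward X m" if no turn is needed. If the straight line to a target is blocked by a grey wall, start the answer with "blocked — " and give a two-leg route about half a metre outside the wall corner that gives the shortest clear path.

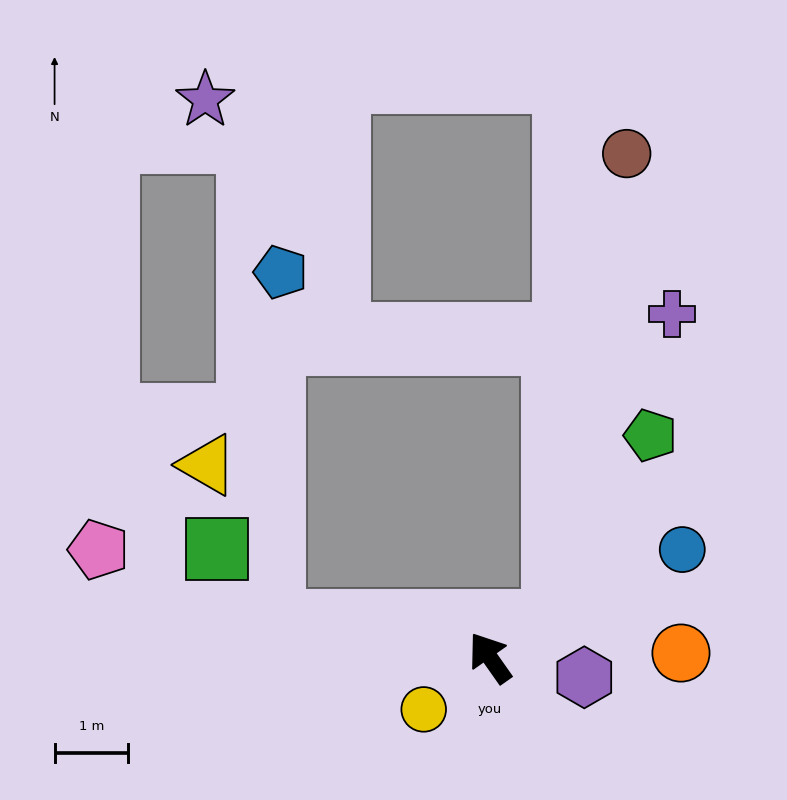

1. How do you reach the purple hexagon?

turn right 137°, forward 1.3 m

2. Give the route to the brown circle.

blocked — turn right 95°, forward 1.0 m, then turn left 51°, forward 6.4 m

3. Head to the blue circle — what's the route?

turn right 96°, forward 3.0 m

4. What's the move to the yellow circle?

turn left 93°, forward 1.1 m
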